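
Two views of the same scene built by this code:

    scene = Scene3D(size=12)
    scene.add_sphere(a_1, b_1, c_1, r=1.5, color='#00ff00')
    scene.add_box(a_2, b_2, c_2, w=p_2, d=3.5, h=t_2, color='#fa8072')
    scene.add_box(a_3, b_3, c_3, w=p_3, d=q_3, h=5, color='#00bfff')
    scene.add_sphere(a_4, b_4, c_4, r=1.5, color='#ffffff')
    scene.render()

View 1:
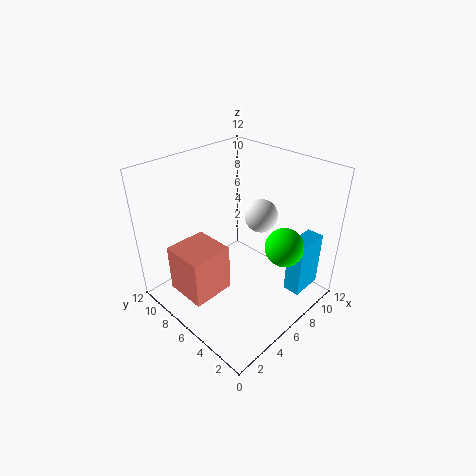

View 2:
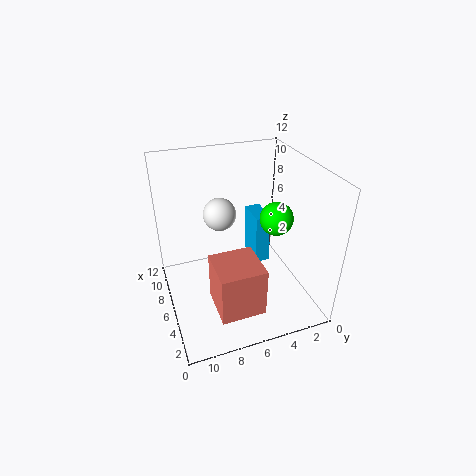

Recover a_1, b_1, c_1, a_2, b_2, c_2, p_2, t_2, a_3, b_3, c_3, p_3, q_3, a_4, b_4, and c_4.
a_1 = 7, b_1 = 2, c_1 = 6.5, a_2 = 1, b_2 = 5.5, c_2 = 2, p_2 = 3.5, t_2 = 4, a_3 = 9, b_3 = 1.5, c_3 = 0.5, p_3 = 3, q_3 = 1.5, a_4 = 9.5, b_4 = 6.5, c_4 = 6.5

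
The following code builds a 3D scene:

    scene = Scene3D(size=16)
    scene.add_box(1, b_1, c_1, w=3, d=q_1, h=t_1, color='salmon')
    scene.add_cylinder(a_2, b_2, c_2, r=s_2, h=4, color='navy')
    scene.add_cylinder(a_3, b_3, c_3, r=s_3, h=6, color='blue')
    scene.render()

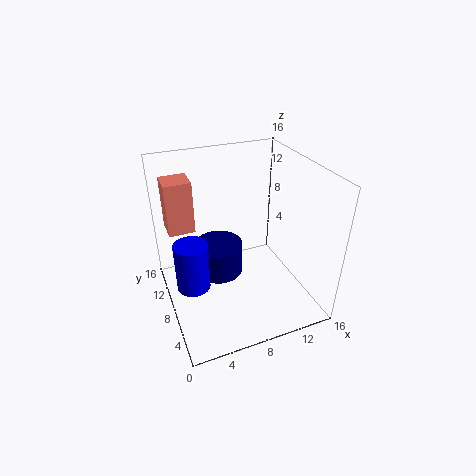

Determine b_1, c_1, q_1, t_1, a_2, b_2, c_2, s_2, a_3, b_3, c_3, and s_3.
b_1 = 11; c_1 = 8; q_1 = 3; t_1 = 6; a_2 = 7; b_2 = 12; c_2 = 1; s_2 = 3; a_3 = 3; b_3 = 10; c_3 = 1; s_3 = 2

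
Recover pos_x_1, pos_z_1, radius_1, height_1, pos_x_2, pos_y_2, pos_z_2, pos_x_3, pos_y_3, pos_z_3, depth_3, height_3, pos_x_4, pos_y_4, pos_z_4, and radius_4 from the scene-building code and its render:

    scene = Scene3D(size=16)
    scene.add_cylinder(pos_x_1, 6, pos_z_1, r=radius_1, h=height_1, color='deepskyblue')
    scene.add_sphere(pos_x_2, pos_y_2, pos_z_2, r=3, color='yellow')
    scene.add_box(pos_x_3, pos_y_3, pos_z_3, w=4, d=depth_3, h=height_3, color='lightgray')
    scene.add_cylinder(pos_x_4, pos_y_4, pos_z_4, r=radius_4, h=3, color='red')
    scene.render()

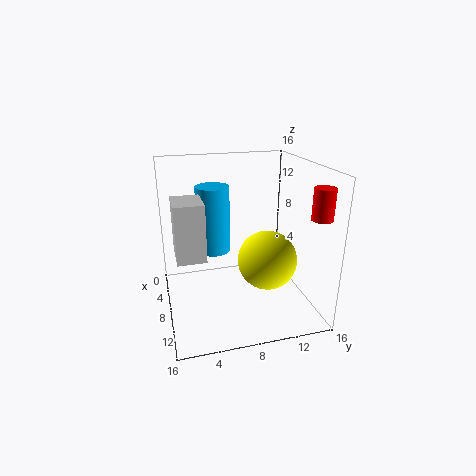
pos_x_1 = 4; pos_z_1 = 5; radius_1 = 2; height_1 = 8; pos_x_2 = 12; pos_y_2 = 10; pos_z_2 = 7; pos_x_3 = 7; pos_y_3 = 1; pos_z_3 = 7; depth_3 = 3; height_3 = 6; pos_x_4 = 15; pos_y_4 = 14; pos_z_4 = 12; radius_4 = 1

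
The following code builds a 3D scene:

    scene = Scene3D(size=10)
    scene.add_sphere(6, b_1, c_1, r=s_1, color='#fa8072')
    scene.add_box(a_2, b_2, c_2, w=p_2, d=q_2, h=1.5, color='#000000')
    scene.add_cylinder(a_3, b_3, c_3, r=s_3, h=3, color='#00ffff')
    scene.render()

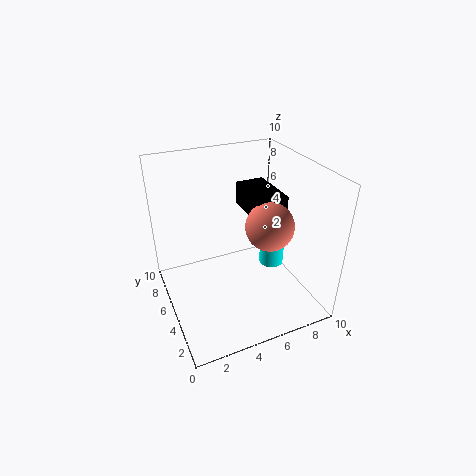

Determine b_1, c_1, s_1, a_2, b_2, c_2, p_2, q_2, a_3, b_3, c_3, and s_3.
b_1 = 2.5, c_1 = 7, s_1 = 1.5, a_2 = 5.5, b_2 = 3, c_2 = 7, p_2 = 2, q_2 = 3.5, a_3 = 9, b_3 = 7, c_3 = 0.5, s_3 = 1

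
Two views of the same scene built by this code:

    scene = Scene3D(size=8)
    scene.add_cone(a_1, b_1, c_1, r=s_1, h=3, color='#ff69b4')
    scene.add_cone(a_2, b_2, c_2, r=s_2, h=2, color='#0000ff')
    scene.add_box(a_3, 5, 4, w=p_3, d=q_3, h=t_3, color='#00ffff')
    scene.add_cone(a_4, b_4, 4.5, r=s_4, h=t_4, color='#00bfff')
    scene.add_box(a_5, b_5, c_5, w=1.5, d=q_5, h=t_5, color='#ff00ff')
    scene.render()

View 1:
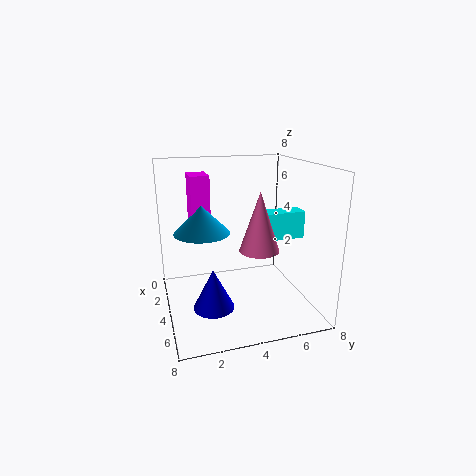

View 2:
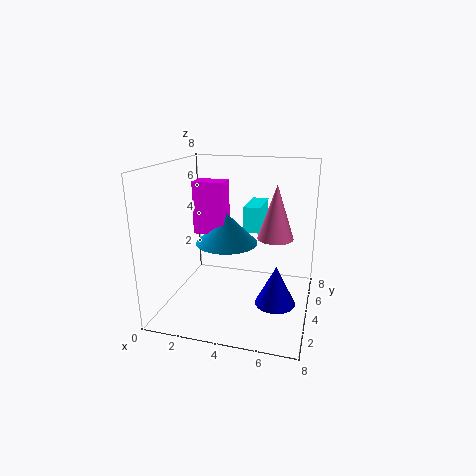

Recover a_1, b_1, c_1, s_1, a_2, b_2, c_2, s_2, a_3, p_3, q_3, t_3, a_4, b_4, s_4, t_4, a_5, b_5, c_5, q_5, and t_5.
a_1 = 6
b_1 = 4.5
c_1 = 4
s_1 = 1
a_2 = 6.5
b_2 = 2
c_2 = 1.5
s_2 = 1
a_3 = 4
p_3 = 1
q_3 = 2.5
t_3 = 1.5
a_4 = 4
b_4 = 2
s_4 = 1.5
t_4 = 1.5
a_5 = 2.5
b_5 = 1.5
c_5 = 5
q_5 = 1
t_5 = 2.5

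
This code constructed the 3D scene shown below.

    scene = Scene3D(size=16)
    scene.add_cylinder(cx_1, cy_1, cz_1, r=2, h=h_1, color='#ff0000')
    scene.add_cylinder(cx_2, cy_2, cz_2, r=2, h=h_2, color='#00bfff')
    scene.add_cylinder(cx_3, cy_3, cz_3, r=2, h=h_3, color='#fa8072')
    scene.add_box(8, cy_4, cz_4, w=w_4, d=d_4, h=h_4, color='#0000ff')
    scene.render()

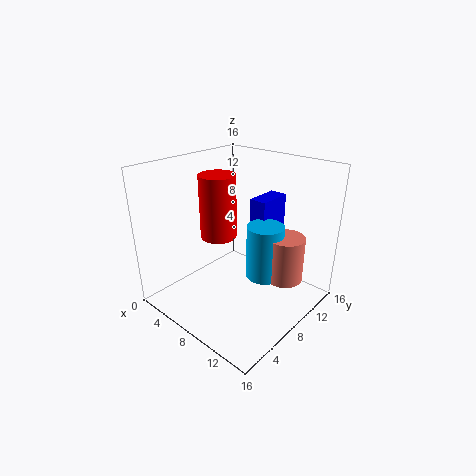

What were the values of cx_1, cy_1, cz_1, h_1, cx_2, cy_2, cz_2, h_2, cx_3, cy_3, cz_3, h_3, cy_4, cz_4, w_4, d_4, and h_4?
cx_1 = 6, cy_1 = 7, cz_1 = 8, h_1 = 7, cx_2 = 11, cy_2 = 9, cz_2 = 4, h_2 = 6, cx_3 = 13, cy_3 = 10, cz_3 = 4, h_3 = 5, cy_4 = 10, cz_4 = 8, w_4 = 2, d_4 = 4, h_4 = 4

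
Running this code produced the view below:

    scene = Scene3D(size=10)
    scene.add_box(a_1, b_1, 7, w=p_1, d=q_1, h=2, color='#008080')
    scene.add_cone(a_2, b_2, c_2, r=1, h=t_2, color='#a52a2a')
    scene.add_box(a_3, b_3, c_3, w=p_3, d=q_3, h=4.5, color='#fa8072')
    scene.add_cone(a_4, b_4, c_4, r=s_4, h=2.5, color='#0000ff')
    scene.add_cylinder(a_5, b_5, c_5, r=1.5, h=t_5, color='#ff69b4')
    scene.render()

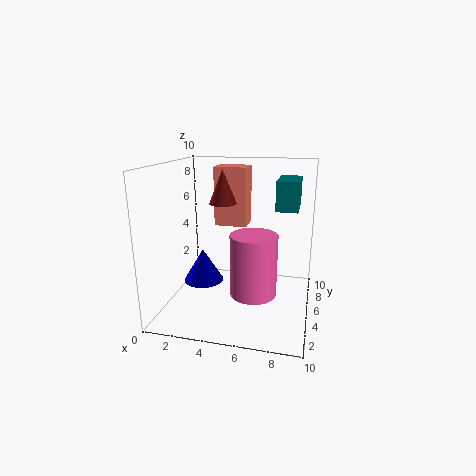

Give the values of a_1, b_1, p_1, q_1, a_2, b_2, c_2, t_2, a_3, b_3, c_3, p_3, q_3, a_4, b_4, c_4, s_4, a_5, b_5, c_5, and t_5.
a_1 = 7.5
b_1 = 5
p_1 = 1.5
q_1 = 3
a_2 = 3.5
b_2 = 6.5
c_2 = 7
t_2 = 2.5
a_3 = 2.5
b_3 = 7.5
c_3 = 5
p_3 = 2.5
q_3 = 2
a_4 = 2
b_4 = 6
c_4 = 1
s_4 = 1.5
a_5 = 6.5
b_5 = 3
c_5 = 2
t_5 = 4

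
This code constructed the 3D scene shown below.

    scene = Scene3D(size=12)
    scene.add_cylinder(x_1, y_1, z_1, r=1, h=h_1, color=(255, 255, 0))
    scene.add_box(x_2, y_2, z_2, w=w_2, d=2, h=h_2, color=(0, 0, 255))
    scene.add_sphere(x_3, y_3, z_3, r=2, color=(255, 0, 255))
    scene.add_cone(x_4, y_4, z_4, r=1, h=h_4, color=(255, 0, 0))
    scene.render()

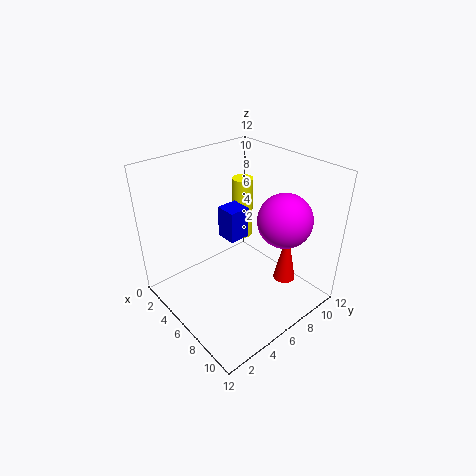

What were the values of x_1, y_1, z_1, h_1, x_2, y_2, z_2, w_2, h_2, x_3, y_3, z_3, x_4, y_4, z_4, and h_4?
x_1 = 2
y_1 = 10
z_1 = 3
h_1 = 6
x_2 = 2
y_2 = 7
z_2 = 4
w_2 = 2
h_2 = 3
x_3 = 10
y_3 = 7
z_3 = 9
x_4 = 8
y_4 = 10
z_4 = 1
h_4 = 5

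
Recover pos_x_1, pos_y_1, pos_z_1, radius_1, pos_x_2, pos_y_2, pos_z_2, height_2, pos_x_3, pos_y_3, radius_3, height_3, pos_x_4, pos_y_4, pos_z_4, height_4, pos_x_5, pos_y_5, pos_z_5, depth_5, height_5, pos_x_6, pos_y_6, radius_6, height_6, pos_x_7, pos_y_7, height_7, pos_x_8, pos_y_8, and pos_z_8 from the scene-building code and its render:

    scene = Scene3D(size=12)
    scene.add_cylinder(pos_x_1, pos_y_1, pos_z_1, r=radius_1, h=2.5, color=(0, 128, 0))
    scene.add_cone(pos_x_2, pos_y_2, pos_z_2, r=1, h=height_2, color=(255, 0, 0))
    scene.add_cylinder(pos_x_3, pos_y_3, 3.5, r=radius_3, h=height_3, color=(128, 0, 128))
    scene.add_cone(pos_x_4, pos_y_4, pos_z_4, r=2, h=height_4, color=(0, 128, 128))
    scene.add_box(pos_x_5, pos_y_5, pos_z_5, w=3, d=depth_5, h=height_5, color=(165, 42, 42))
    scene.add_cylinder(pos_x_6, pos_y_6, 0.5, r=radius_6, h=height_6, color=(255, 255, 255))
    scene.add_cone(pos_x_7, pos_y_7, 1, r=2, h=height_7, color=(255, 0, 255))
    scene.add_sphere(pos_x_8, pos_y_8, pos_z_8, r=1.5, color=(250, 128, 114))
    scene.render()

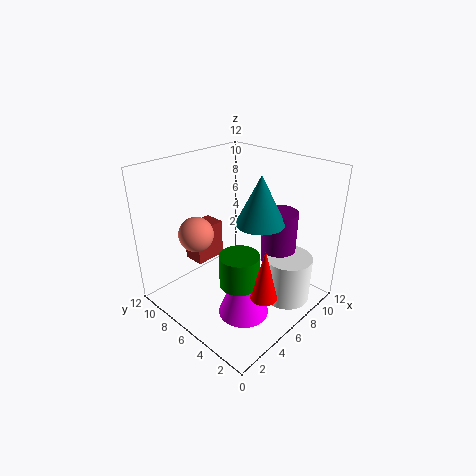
pos_x_1 = 3.5; pos_y_1 = 3.5; pos_z_1 = 4; radius_1 = 1.5; pos_x_2 = 4; pos_y_2 = 1.5; pos_z_2 = 3.5; height_2 = 4; pos_x_3 = 9; pos_y_3 = 4; radius_3 = 1.5; height_3 = 4.5; pos_x_4 = 7; pos_y_4 = 4.5; pos_z_4 = 7.5; height_4 = 4; pos_x_5 = 5; pos_y_5 = 10; pos_z_5 = 2; depth_5 = 2; height_5 = 3.5; pos_x_6 = 8.5; pos_y_6 = 2.5; radius_6 = 2; height_6 = 4; pos_x_7 = 4; pos_y_7 = 3.5; height_7 = 5; pos_x_8 = 4; pos_y_8 = 9; pos_z_8 = 6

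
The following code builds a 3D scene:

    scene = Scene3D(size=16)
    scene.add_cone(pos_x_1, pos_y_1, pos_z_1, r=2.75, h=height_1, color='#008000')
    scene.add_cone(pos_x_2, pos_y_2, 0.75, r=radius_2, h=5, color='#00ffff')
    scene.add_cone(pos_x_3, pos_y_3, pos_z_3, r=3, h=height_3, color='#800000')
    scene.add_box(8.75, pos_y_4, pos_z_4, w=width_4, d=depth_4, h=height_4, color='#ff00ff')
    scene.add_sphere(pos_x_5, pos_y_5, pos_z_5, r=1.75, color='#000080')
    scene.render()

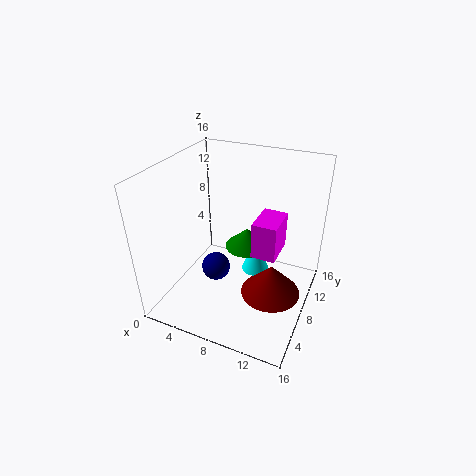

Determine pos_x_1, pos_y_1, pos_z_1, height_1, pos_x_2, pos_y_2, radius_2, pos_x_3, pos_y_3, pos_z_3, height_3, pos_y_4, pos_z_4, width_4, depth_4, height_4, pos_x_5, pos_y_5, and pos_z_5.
pos_x_1 = 7.25; pos_y_1 = 12.5; pos_z_1 = 4; height_1 = 2.5; pos_x_2 = 8.5; pos_y_2 = 12.5; radius_2 = 1.75; pos_x_3 = 13; pos_y_3 = 5; pos_z_3 = 4.5; height_3 = 3.25; pos_y_4 = 10; pos_z_4 = 4.25; width_4 = 3; depth_4 = 4.5; height_4 = 4.5; pos_x_5 = 4.5; pos_y_5 = 9; pos_z_5 = 2.25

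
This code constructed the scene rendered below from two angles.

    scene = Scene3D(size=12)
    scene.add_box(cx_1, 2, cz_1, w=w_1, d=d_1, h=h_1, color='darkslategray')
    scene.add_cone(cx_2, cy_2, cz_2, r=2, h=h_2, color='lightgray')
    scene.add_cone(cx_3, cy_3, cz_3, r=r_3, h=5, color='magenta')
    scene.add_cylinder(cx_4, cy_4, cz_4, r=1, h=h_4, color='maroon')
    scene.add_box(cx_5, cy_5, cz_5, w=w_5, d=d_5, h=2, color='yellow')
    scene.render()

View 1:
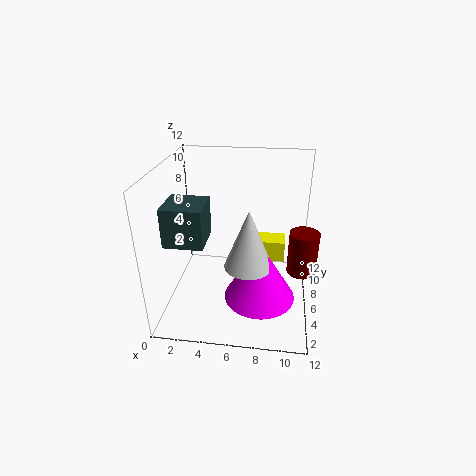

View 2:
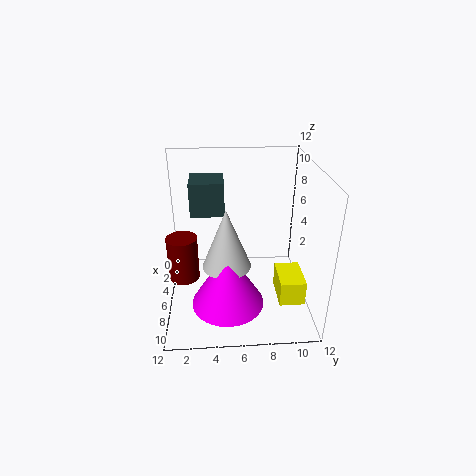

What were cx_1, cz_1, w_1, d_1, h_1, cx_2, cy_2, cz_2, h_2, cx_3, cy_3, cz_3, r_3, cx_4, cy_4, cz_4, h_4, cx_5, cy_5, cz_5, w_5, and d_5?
cx_1 = 1; cz_1 = 7; w_1 = 3; d_1 = 3; h_1 = 3; cx_2 = 7; cy_2 = 5; cz_2 = 4; h_2 = 5; cx_3 = 8; cy_3 = 5; cz_3 = 1; r_3 = 3; cx_4 = 11; cy_4 = 2; cz_4 = 6; h_4 = 3; cx_5 = 7; cy_5 = 9; cz_5 = 2; w_5 = 3; d_5 = 2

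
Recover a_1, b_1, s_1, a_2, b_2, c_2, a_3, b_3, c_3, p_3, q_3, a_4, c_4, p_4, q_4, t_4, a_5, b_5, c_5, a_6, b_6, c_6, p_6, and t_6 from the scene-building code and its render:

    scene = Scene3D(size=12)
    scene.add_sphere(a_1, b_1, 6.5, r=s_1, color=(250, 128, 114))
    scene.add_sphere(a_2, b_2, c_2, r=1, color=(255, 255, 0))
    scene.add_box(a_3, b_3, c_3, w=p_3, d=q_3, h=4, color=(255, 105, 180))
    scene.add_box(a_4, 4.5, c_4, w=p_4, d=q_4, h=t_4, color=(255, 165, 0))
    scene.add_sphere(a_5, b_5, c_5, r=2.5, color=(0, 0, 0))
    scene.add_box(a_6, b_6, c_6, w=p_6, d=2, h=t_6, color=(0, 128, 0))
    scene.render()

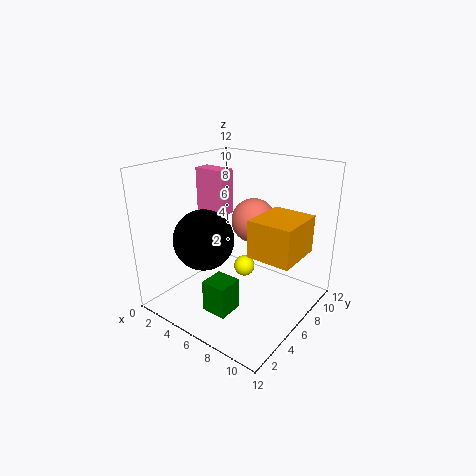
a_1 = 5.5
b_1 = 9
s_1 = 2
a_2 = 4.5
b_2 = 9
c_2 = 1.5
a_3 = 0.5
b_3 = 7
c_3 = 7
p_3 = 3
q_3 = 1.5
a_4 = 8
c_4 = 5.5
p_4 = 3.5
q_4 = 4
t_4 = 3
a_5 = 4
b_5 = 4
c_5 = 6
a_6 = 6
b_6 = 1.5
c_6 = 1.5
p_6 = 2
t_6 = 2.5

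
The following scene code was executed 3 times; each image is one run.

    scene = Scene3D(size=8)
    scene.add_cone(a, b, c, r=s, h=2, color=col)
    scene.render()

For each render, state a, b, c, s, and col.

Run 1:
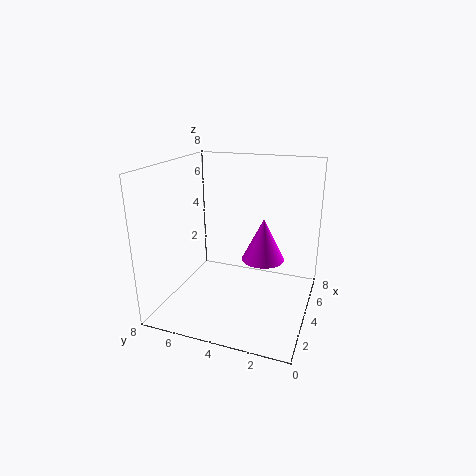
a = 2
b = 2
c = 4
s = 1
col = 'magenta'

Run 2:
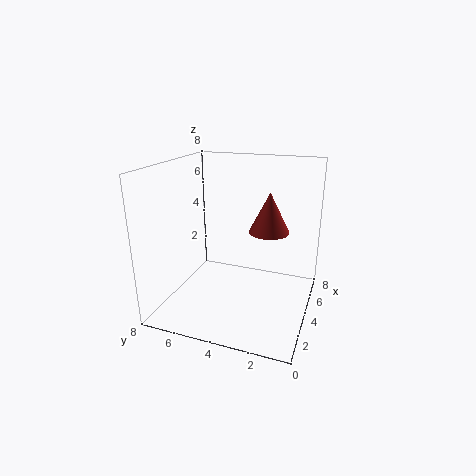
a = 3
b = 2
c = 5
s = 1
col = 'brown'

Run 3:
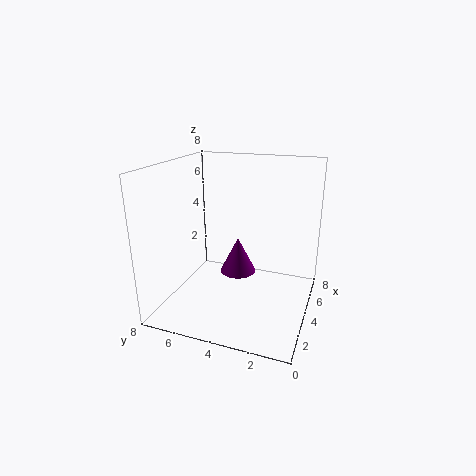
a = 4
b = 4
c = 2
s = 1
col = 'purple'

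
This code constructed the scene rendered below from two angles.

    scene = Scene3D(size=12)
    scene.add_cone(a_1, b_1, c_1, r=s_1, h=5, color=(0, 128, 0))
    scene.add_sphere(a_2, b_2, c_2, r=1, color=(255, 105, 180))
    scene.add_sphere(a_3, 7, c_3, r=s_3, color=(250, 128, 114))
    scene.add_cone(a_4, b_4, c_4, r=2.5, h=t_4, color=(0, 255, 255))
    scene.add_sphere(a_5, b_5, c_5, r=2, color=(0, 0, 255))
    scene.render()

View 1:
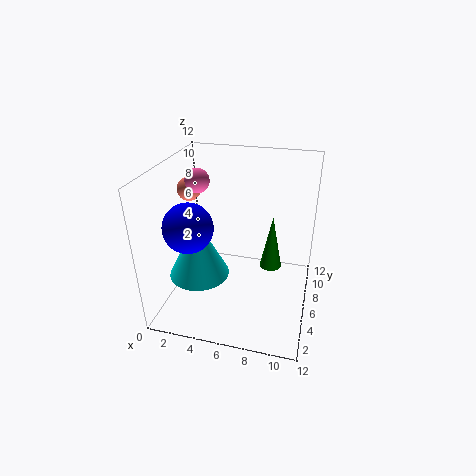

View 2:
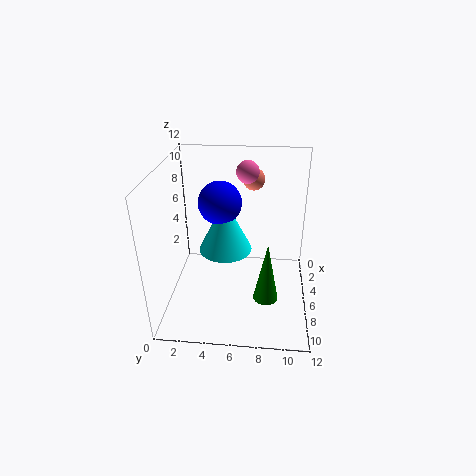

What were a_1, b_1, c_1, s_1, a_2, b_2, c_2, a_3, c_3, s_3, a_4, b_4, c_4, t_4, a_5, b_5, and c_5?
a_1 = 8.5
b_1 = 8.5
c_1 = 2
s_1 = 1
a_2 = 2.5
b_2 = 6.5
c_2 = 10.5
a_3 = 1.5
c_3 = 9.5
s_3 = 1
a_4 = 3
b_4 = 4.5
c_4 = 3
t_4 = 5
a_5 = 2.5
b_5 = 4
c_5 = 7.5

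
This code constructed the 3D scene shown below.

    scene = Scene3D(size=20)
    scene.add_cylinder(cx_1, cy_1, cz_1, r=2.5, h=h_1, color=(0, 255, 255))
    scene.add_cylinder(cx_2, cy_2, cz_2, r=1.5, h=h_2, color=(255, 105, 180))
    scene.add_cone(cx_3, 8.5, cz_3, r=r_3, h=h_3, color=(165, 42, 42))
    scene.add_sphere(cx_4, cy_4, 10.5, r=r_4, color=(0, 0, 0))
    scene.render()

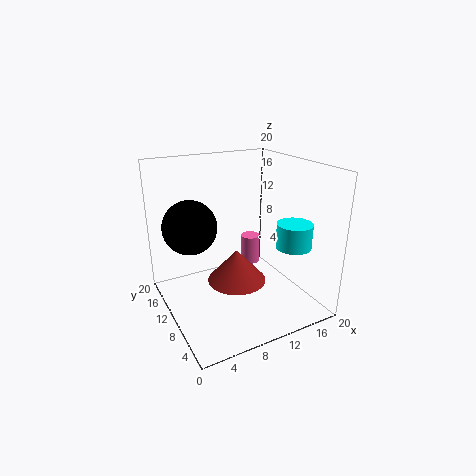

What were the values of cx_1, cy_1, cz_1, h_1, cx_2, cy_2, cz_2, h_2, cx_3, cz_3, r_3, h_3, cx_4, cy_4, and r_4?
cx_1 = 17, cy_1 = 6.5, cz_1 = 8.5, h_1 = 3.5, cx_2 = 15, cy_2 = 15, cz_2 = 3, h_2 = 4.5, cx_3 = 9, cz_3 = 4.5, r_3 = 4, h_3 = 4.5, cx_4 = 5, cy_4 = 15.5, r_4 = 4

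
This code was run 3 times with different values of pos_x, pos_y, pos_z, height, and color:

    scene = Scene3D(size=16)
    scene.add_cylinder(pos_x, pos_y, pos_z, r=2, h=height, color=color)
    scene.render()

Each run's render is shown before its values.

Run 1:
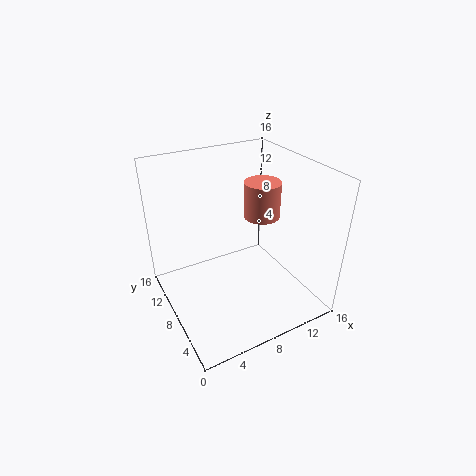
pos_x = 11
pos_y = 8
pos_z = 10
height = 4
color = 'salmon'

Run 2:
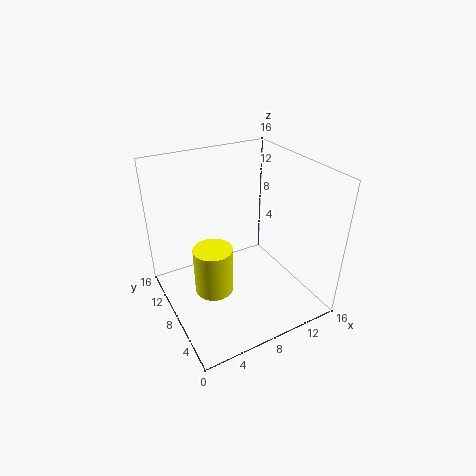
pos_x = 4
pos_y = 6
pos_z = 4
height = 5
color = 'yellow'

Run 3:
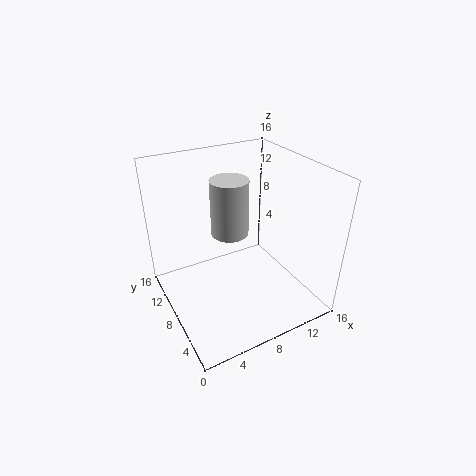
pos_x = 7
pos_y = 8
pos_z = 9
height = 6
color = 'lightgray'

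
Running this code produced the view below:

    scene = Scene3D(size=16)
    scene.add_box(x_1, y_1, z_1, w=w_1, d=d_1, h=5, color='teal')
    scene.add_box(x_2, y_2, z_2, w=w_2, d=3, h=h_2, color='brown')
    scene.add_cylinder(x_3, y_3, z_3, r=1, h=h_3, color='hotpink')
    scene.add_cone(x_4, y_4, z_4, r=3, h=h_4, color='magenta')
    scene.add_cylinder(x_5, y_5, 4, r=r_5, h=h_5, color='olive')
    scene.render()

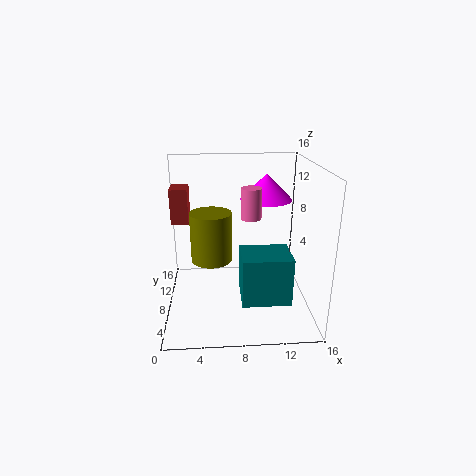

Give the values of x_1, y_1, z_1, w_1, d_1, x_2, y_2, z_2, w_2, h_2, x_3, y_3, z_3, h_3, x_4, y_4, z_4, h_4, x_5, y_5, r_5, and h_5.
x_1 = 8
y_1 = 2
z_1 = 3
w_1 = 5
d_1 = 4
x_2 = 0.5
y_2 = 10
z_2 = 9
w_2 = 2
h_2 = 4
x_3 = 9
y_3 = 4.5
z_3 = 11.5
h_3 = 3
x_4 = 11.5
y_4 = 11
z_4 = 11.5
h_4 = 3
x_5 = 5
y_5 = 11
r_5 = 2.5
h_5 = 6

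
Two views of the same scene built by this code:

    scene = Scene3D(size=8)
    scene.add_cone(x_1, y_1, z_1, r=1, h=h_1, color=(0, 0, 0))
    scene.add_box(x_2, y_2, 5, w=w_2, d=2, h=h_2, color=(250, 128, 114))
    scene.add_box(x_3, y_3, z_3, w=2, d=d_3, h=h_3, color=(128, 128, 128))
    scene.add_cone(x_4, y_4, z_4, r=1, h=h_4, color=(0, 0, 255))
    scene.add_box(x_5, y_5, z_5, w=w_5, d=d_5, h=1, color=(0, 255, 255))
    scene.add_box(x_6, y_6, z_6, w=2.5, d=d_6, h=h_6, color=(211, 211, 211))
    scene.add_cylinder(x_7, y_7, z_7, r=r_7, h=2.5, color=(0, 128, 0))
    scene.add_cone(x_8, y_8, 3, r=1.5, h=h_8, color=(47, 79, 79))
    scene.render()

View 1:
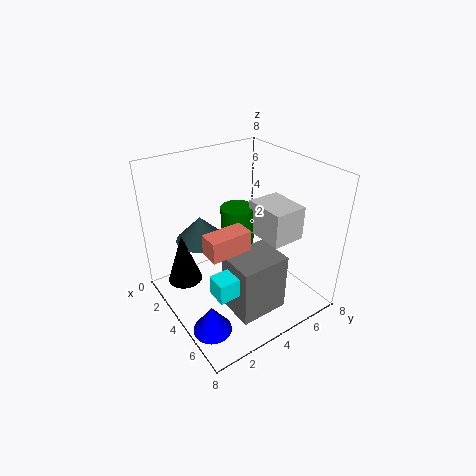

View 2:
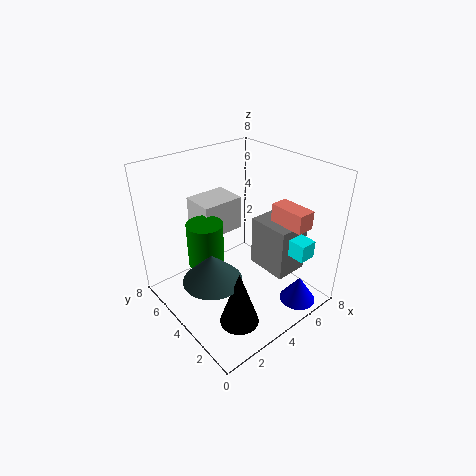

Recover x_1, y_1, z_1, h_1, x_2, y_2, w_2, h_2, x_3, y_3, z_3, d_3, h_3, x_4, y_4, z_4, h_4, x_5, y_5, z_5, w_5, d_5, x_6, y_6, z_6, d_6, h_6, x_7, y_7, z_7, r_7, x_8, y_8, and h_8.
x_1 = 2
y_1 = 1.5
z_1 = 1
h_1 = 3
x_2 = 5.5
y_2 = 1
w_2 = 1
h_2 = 1
x_3 = 5.5
y_3 = 2
z_3 = 1.5
d_3 = 2.5
h_3 = 3
x_4 = 6
y_4 = 1
z_4 = 0.5
h_4 = 1.5
x_5 = 6
y_5 = 1
z_5 = 3
w_5 = 1
d_5 = 1.5
x_6 = 3
y_6 = 5.5
z_6 = 3.5
d_6 = 2
h_6 = 2
x_7 = 2.5
y_7 = 5
z_7 = 2.5
r_7 = 1
x_8 = 1.5
y_8 = 3
h_8 = 1.5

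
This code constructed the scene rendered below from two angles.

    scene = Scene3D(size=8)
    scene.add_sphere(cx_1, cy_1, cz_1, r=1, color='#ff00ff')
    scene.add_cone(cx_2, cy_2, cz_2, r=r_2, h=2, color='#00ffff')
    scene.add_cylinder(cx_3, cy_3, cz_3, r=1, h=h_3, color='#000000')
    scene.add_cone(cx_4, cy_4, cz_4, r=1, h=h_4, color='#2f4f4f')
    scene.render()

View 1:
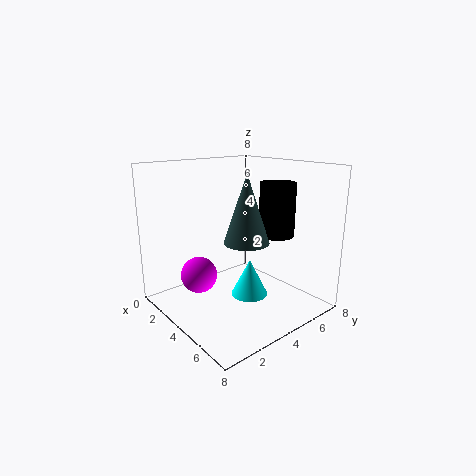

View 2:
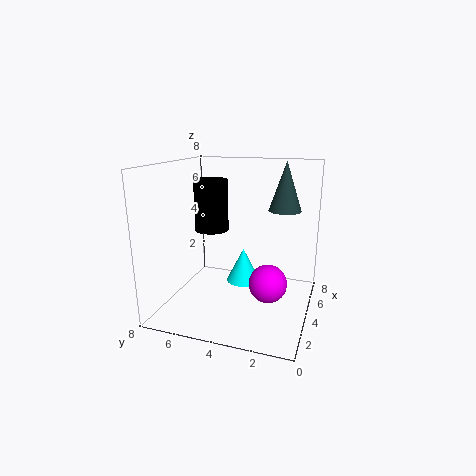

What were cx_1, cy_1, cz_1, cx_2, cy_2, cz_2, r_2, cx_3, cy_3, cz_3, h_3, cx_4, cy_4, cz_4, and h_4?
cx_1 = 3; cy_1 = 2; cz_1 = 2; cx_2 = 5; cy_2 = 4; cz_2 = 1; r_2 = 1; cx_3 = 5; cy_3 = 6; cz_3 = 4; h_3 = 3; cx_4 = 7; cy_4 = 2; cz_4 = 5; h_4 = 3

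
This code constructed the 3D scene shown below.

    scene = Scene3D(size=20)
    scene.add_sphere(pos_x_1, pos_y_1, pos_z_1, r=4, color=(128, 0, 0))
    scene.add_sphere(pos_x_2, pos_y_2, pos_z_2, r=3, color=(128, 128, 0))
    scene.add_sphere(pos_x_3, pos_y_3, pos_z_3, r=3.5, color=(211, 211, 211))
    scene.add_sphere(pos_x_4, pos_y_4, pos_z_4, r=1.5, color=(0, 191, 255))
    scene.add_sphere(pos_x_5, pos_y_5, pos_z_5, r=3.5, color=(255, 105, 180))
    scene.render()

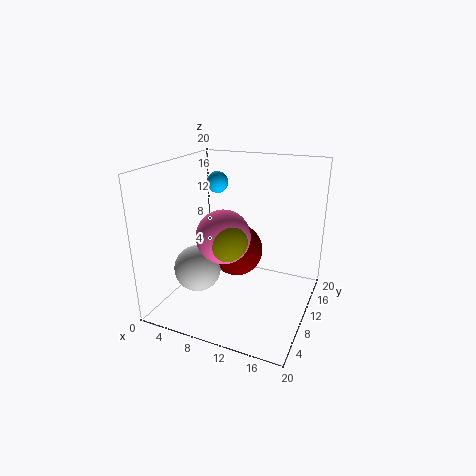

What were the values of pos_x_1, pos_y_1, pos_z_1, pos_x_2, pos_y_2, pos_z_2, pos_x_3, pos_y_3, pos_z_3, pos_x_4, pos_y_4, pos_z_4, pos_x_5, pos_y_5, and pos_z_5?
pos_x_1 = 8, pos_y_1 = 14, pos_z_1 = 6, pos_x_2 = 10, pos_y_2 = 6, pos_z_2 = 11.5, pos_x_3 = 3.5, pos_y_3 = 9.5, pos_z_3 = 4, pos_x_4 = 6, pos_y_4 = 12, pos_z_4 = 17, pos_x_5 = 9.5, pos_y_5 = 6.5, pos_z_5 = 11.5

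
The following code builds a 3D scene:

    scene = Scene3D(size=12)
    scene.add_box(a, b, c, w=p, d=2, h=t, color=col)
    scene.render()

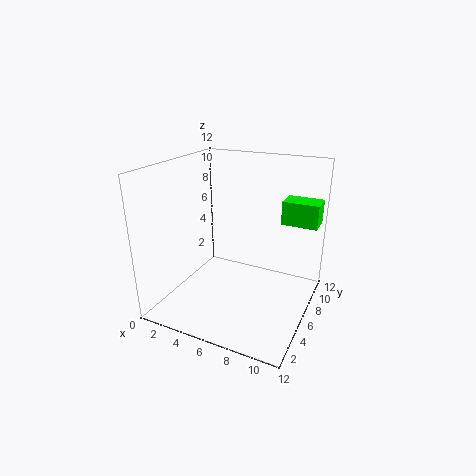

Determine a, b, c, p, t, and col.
a = 9, b = 8, c = 7, p = 3, t = 2, col = 'lime'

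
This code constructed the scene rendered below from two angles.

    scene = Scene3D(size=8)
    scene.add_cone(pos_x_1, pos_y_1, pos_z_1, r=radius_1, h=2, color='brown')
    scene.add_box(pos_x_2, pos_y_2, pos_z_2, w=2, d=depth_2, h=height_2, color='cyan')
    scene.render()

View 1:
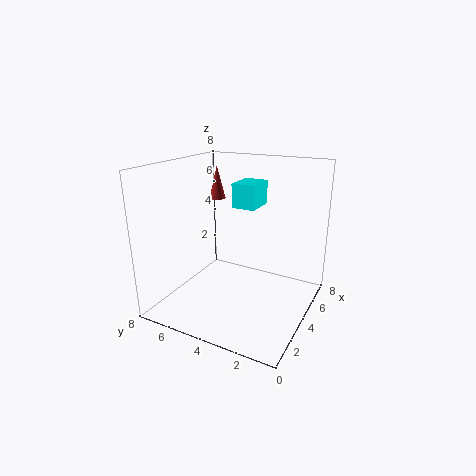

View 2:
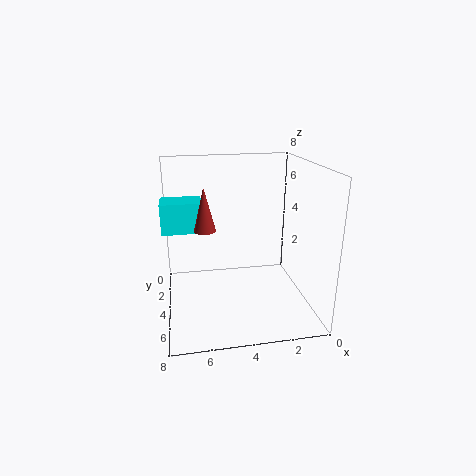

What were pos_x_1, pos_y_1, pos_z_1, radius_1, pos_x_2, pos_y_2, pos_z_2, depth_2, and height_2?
pos_x_1 = 6
pos_y_1 = 6.5
pos_z_1 = 5.5
radius_1 = 0.5
pos_x_2 = 6
pos_y_2 = 4
pos_z_2 = 5
depth_2 = 1.5
height_2 = 1.5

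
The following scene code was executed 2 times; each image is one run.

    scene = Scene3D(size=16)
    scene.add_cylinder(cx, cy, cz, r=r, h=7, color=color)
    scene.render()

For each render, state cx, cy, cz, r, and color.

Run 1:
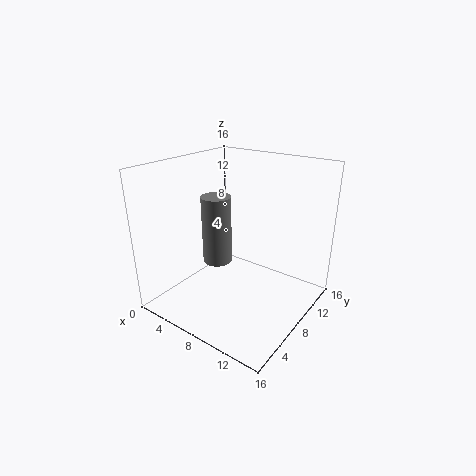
cx = 7.5, cy = 5, cz = 6.5, r = 1.5, color = 'gray'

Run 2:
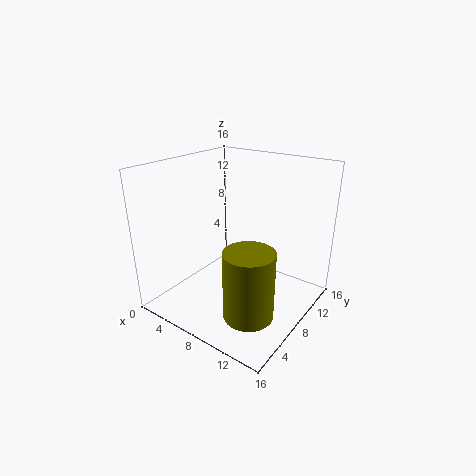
cx = 12.5, cy = 3.5, cz = 2.5, r = 2.5, color = 'olive'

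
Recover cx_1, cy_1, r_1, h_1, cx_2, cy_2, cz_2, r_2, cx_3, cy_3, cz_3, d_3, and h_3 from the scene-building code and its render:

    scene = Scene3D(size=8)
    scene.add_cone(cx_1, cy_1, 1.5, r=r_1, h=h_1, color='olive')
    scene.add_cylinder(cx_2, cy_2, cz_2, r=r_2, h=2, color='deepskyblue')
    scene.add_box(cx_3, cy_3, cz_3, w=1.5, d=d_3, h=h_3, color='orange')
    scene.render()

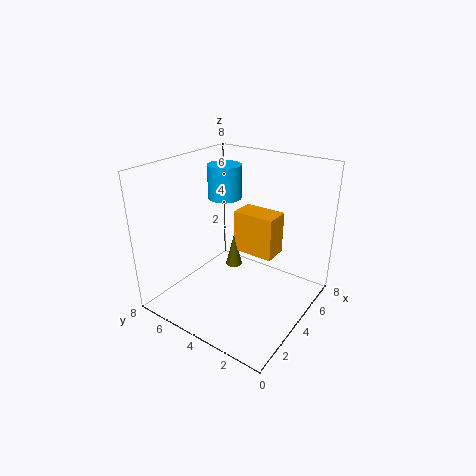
cx_1 = 5; cy_1 = 5; r_1 = 0.5; h_1 = 2; cx_2 = 5.5; cy_2 = 6; cz_2 = 5.5; r_2 = 1; cx_3 = 5; cy_3 = 2.5; cz_3 = 2.5; d_3 = 2.5; h_3 = 2.5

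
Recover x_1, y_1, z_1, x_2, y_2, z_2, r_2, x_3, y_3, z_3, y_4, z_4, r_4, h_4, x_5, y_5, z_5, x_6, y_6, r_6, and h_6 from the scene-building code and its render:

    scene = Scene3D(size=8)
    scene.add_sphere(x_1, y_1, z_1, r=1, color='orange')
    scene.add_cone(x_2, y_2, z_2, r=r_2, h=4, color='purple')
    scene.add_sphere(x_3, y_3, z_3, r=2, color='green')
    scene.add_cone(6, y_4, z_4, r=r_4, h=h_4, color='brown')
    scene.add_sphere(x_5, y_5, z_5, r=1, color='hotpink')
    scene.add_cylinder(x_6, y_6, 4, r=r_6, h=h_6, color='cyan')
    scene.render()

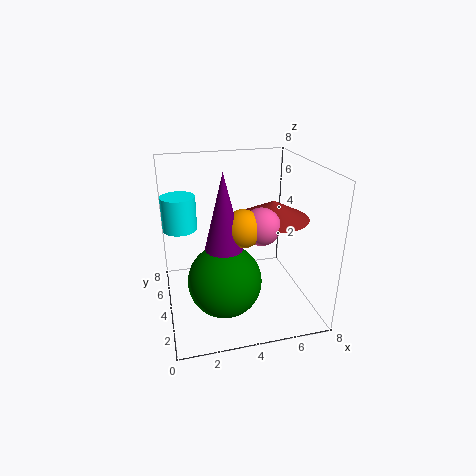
x_1 = 4; y_1 = 3; z_1 = 5; x_2 = 3; y_2 = 3; z_2 = 4; r_2 = 1; x_3 = 3; y_3 = 3; z_3 = 2; y_4 = 4; z_4 = 5; r_4 = 2; h_4 = 1; x_5 = 5; y_5 = 3; z_5 = 5; x_6 = 1; y_6 = 6; r_6 = 1; h_6 = 2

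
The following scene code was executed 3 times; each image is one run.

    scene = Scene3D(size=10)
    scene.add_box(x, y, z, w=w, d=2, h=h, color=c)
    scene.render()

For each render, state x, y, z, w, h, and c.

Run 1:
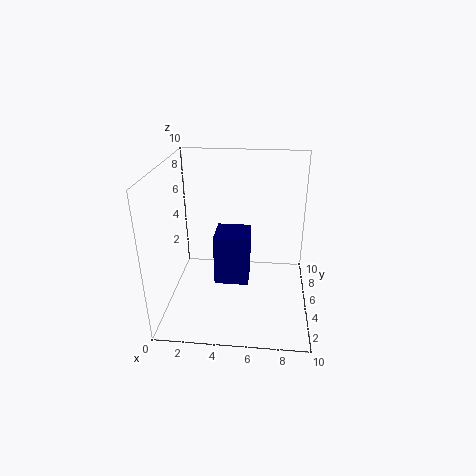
x = 4, y = 1, z = 4, w = 2, h = 3, c = 'navy'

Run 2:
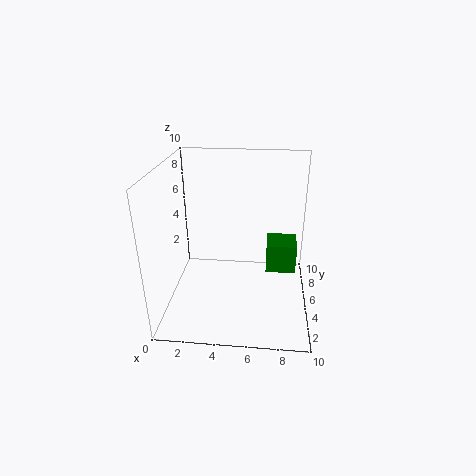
x = 7, y = 4, z = 3, w = 2, h = 2, c = 'green'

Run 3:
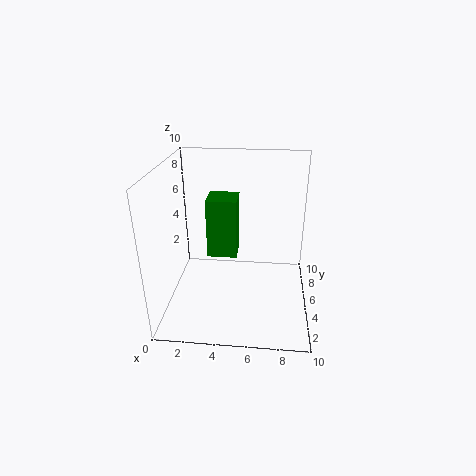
x = 3, y = 4, z = 4, w = 2, h = 4, c = 'green'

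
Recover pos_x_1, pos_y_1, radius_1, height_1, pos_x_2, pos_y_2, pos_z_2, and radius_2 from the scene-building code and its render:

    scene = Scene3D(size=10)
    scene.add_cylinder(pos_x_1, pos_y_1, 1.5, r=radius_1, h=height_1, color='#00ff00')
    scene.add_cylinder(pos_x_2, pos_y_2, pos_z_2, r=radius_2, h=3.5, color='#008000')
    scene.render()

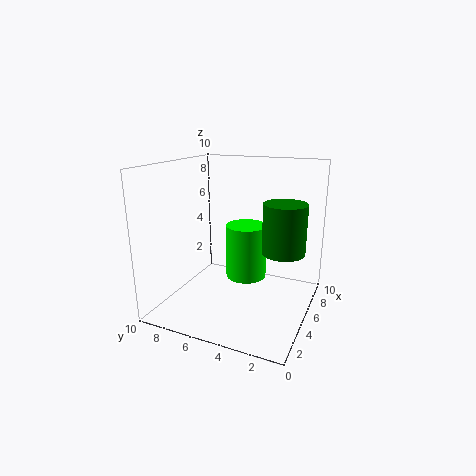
pos_x_1 = 6.5; pos_y_1 = 5; radius_1 = 1.5; height_1 = 4; pos_x_2 = 6; pos_y_2 = 2; pos_z_2 = 4; radius_2 = 1.5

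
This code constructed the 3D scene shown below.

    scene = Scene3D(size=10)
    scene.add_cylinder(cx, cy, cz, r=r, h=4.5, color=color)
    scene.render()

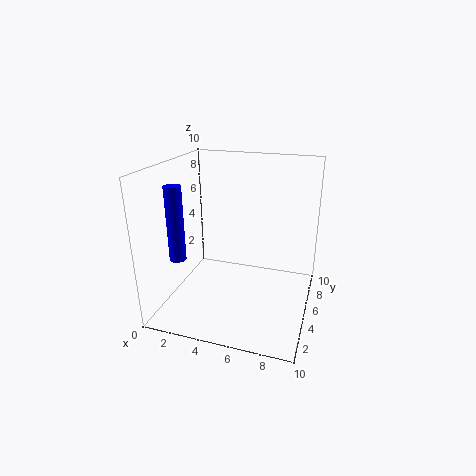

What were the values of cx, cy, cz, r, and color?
cx = 2.5; cy = 1; cz = 5; r = 0.5; color = 'blue'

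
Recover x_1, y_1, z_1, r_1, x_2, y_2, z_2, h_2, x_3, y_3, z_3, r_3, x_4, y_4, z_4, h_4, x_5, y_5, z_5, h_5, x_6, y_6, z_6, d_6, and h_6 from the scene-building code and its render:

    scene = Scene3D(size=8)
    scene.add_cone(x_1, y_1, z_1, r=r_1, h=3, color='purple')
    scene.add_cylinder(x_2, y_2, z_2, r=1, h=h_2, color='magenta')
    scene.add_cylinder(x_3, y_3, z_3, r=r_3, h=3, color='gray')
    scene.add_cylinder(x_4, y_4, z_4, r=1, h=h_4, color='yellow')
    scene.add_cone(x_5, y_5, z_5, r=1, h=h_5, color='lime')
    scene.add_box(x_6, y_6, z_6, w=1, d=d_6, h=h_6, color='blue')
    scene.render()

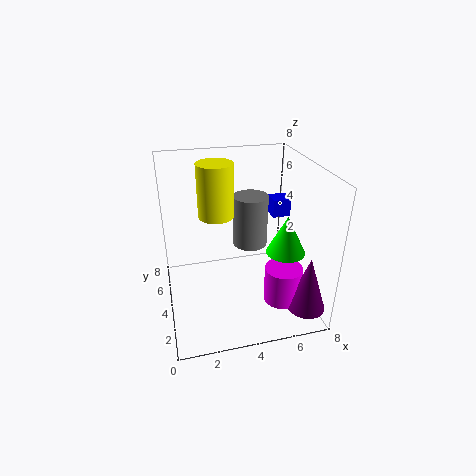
x_1 = 7; y_1 = 1; z_1 = 1; r_1 = 1; x_2 = 6; y_2 = 2; z_2 = 1; h_2 = 2; x_3 = 5; y_3 = 5; z_3 = 3; r_3 = 1; x_4 = 3; y_4 = 5; z_4 = 5; h_4 = 3; x_5 = 6; y_5 = 2; z_5 = 4; h_5 = 2; x_6 = 6; y_6 = 4; z_6 = 5; d_6 = 1; h_6 = 1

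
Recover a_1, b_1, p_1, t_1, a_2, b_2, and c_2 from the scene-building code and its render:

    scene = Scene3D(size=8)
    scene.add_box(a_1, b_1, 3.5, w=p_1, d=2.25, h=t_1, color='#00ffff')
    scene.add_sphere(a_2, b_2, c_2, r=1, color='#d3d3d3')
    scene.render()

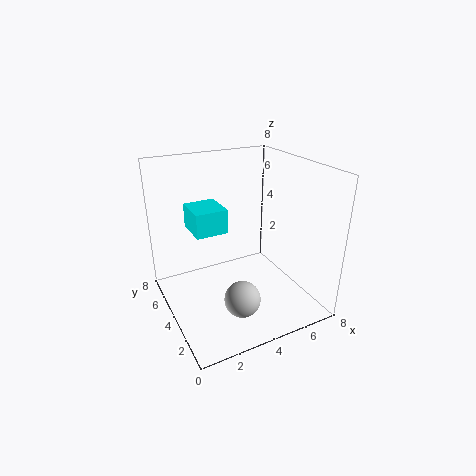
a_1 = 2.25; b_1 = 5.75; p_1 = 2; t_1 = 1.5; a_2 = 3.5; b_2 = 2.5; c_2 = 1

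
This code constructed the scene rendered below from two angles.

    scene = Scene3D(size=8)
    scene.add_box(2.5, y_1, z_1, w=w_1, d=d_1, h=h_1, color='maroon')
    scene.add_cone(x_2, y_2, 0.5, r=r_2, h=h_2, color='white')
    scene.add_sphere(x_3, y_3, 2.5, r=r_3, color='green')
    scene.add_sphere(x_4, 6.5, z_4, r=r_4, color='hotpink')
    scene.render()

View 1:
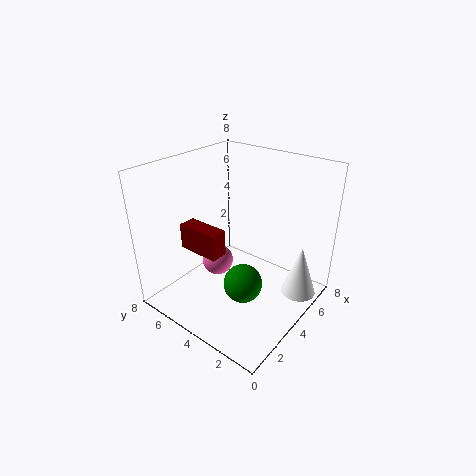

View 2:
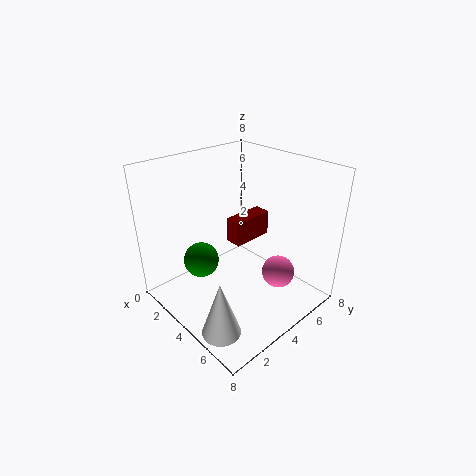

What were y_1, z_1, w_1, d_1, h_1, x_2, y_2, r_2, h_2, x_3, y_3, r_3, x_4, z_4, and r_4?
y_1 = 4.5; z_1 = 3; w_1 = 1; d_1 = 2.5; h_1 = 1.5; x_2 = 6; y_2 = 1; r_2 = 1; h_2 = 3; x_3 = 2.5; y_3 = 2.5; r_3 = 1; x_4 = 5; z_4 = 1; r_4 = 1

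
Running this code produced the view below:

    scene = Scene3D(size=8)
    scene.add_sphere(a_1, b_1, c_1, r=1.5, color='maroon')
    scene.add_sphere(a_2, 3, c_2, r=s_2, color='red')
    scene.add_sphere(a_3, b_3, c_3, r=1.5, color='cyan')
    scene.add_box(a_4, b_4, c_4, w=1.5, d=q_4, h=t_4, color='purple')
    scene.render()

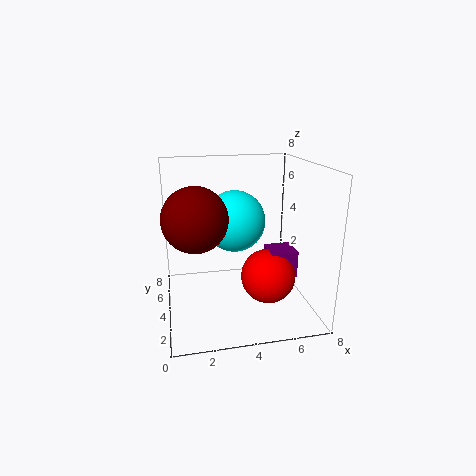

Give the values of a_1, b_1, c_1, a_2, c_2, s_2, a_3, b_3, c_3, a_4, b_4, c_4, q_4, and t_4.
a_1 = 1.5
b_1 = 1.5
c_1 = 6
a_2 = 5.5
c_2 = 2
s_2 = 1.5
a_3 = 3.5
b_3 = 2.5
c_3 = 5.5
a_4 = 5.5
b_4 = 2.5
c_4 = 2
q_4 = 1.5
t_4 = 1.5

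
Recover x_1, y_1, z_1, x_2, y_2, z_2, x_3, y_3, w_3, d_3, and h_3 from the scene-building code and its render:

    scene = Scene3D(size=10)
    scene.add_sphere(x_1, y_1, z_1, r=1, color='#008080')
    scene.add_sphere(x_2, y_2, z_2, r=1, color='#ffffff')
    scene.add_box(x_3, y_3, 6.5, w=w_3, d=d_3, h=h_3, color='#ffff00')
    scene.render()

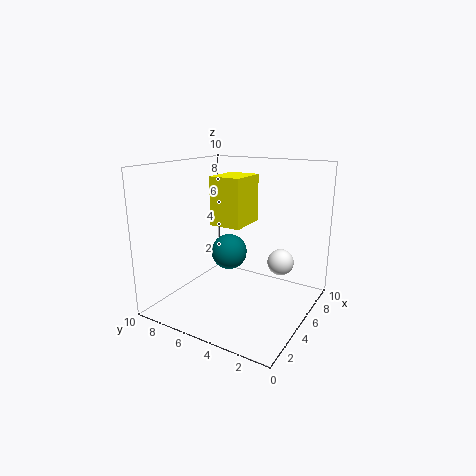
x_1 = 1.5, y_1 = 3.5, z_1 = 5.5, x_2 = 8, y_2 = 3, z_2 = 2.5, x_3 = 2.5, y_3 = 3.5, w_3 = 2.5, d_3 = 2, h_3 = 3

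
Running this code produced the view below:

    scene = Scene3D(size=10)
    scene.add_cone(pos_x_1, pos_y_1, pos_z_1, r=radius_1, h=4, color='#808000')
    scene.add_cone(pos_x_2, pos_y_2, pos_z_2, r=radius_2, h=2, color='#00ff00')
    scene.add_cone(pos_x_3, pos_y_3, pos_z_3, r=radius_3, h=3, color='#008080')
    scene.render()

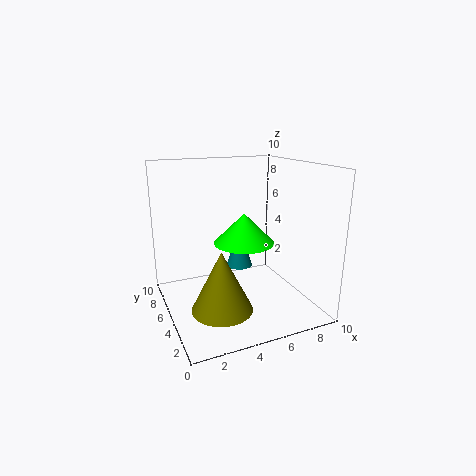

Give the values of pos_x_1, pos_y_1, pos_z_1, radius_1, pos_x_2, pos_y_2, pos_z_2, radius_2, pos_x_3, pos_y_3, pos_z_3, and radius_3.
pos_x_1 = 3, pos_y_1 = 3, pos_z_1 = 1, radius_1 = 2, pos_x_2 = 5, pos_y_2 = 4, pos_z_2 = 5, radius_2 = 2, pos_x_3 = 6, pos_y_3 = 7, pos_z_3 = 2, radius_3 = 1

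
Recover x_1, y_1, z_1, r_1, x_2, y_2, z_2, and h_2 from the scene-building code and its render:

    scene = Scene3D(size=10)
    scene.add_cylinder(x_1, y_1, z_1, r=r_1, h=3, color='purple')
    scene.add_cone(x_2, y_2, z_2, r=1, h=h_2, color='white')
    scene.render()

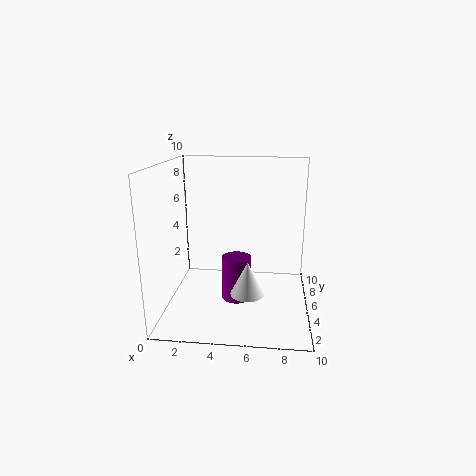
x_1 = 5
y_1 = 4
z_1 = 1
r_1 = 1
x_2 = 6
y_2 = 1
z_2 = 3
h_2 = 2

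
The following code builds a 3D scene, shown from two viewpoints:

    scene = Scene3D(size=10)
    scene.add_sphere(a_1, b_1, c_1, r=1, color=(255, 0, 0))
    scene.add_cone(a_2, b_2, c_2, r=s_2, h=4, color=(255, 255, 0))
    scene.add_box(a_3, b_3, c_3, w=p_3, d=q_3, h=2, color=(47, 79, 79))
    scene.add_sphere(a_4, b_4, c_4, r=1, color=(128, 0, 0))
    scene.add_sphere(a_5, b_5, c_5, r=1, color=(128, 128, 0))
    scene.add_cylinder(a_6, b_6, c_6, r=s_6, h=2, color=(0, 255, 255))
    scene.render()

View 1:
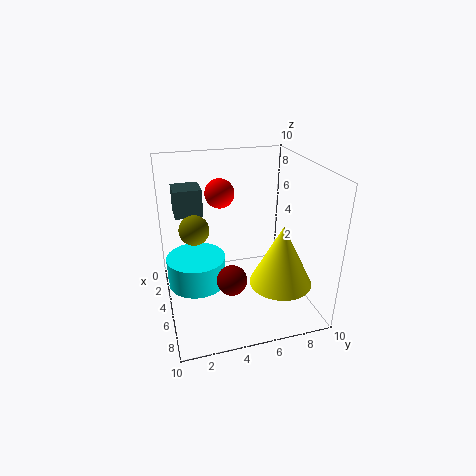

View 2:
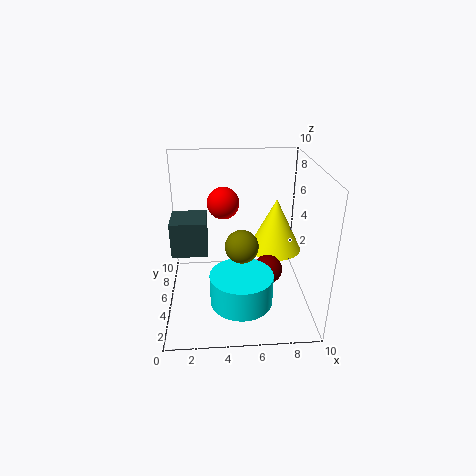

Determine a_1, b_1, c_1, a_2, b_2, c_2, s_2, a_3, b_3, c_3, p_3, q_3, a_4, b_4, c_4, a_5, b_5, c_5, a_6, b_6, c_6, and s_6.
a_1 = 4
b_1 = 4
c_1 = 8
a_2 = 8
b_2 = 7
c_2 = 3
s_2 = 2
a_3 = 1
b_3 = 1
c_3 = 6
p_3 = 2
q_3 = 2
a_4 = 7
b_4 = 4
c_4 = 3
a_5 = 5
b_5 = 2
c_5 = 6
a_6 = 5
b_6 = 2
c_6 = 2
s_6 = 2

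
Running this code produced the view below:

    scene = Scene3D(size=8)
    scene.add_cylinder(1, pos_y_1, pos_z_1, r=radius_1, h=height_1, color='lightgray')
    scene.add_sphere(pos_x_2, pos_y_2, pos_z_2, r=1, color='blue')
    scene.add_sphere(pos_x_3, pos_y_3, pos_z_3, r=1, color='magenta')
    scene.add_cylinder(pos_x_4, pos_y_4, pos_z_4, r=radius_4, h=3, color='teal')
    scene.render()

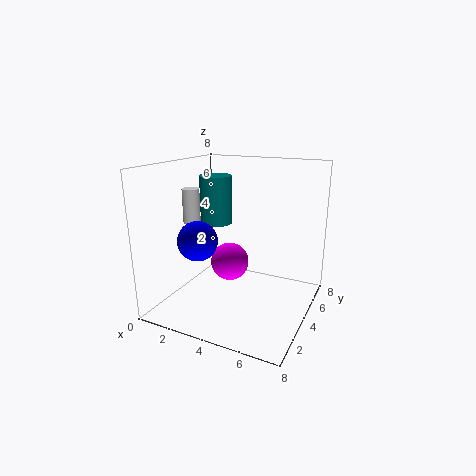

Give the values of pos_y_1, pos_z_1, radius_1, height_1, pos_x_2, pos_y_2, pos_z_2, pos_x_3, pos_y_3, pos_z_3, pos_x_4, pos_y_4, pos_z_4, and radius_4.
pos_y_1 = 4; pos_z_1 = 4.5; radius_1 = 0.5; height_1 = 2; pos_x_2 = 3; pos_y_2 = 1.5; pos_z_2 = 4.5; pos_x_3 = 4; pos_y_3 = 3; pos_z_3 = 3; pos_x_4 = 1.5; pos_y_4 = 6; pos_z_4 = 4; radius_4 = 1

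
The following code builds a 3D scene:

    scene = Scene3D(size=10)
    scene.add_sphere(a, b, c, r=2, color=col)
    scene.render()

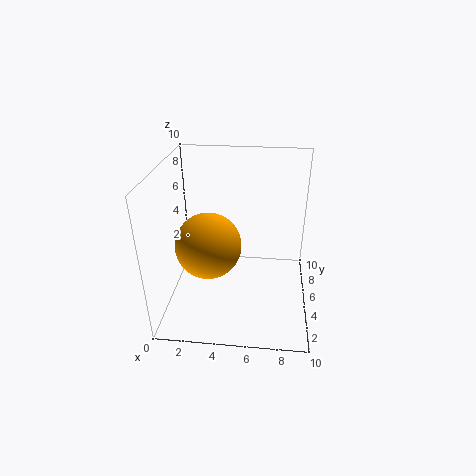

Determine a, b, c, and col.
a = 3.5, b = 2.25, c = 6, col = 'orange'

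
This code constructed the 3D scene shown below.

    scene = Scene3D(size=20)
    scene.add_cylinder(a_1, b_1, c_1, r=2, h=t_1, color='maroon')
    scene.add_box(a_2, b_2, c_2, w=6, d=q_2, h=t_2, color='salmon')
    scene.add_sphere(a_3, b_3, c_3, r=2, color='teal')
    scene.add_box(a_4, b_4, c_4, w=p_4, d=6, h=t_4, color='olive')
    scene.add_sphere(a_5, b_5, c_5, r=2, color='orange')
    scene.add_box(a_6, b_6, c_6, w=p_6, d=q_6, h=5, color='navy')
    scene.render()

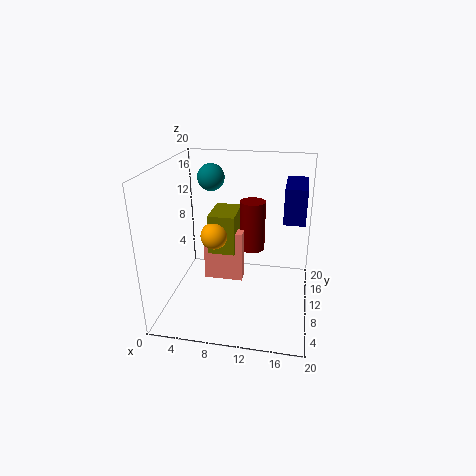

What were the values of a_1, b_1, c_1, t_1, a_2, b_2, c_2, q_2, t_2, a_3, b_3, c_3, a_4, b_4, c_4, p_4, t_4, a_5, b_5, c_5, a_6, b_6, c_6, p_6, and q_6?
a_1 = 11
b_1 = 17
c_1 = 5
t_1 = 8
a_2 = 4
b_2 = 13
c_2 = 1
q_2 = 2
t_2 = 8
a_3 = 5
b_3 = 15
c_3 = 17
a_4 = 5
b_4 = 12
c_4 = 6
p_4 = 4
t_4 = 6
a_5 = 6
b_5 = 12
c_5 = 9
a_6 = 16
b_6 = 11
c_6 = 12
p_6 = 3
q_6 = 7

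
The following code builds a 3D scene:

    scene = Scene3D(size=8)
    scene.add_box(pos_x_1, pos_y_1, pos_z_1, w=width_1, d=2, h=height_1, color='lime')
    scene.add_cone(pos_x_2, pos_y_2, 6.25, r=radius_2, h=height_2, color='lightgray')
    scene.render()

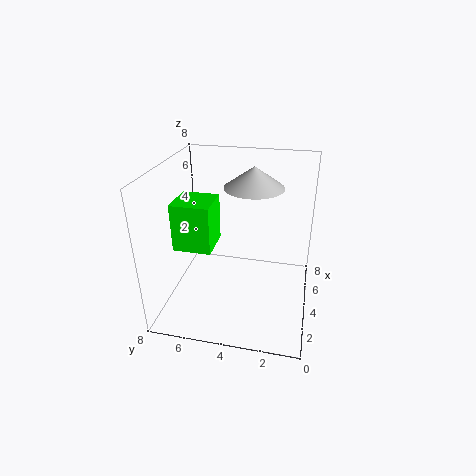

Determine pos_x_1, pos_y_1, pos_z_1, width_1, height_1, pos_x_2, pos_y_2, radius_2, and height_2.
pos_x_1 = 2
pos_y_1 = 5
pos_z_1 = 4
width_1 = 2
height_1 = 2.5
pos_x_2 = 6
pos_y_2 = 3.5
radius_2 = 1.75
height_2 = 1.25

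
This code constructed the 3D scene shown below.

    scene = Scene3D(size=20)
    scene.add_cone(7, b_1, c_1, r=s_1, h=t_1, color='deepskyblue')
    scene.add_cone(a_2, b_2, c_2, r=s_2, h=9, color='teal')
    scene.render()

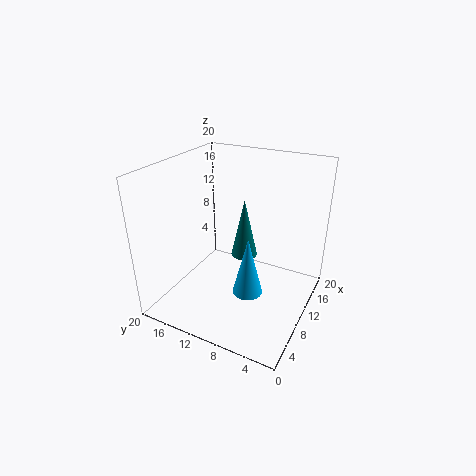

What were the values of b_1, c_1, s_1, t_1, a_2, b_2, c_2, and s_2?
b_1 = 7; c_1 = 4; s_1 = 2; t_1 = 8; a_2 = 14; b_2 = 11; c_2 = 5; s_2 = 2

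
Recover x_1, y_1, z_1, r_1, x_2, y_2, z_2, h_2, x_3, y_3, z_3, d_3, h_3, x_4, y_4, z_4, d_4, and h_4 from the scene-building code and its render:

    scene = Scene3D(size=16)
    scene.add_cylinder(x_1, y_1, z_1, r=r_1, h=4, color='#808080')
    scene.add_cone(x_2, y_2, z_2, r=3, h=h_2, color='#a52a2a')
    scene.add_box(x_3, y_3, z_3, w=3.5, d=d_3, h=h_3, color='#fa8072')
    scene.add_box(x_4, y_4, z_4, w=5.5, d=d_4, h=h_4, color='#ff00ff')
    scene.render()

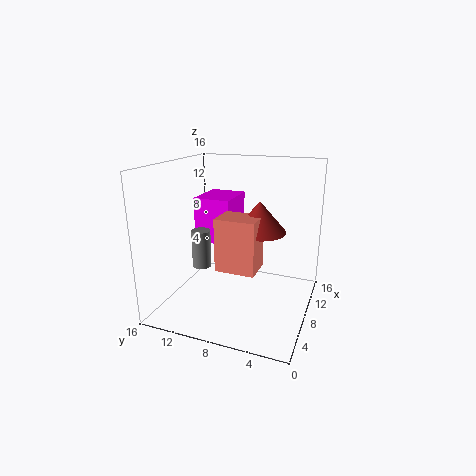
x_1 = 5; y_1 = 11; z_1 = 5.5; r_1 = 1; x_2 = 9.5; y_2 = 6; z_2 = 8.5; h_2 = 3.5; x_3 = 6; y_3 = 5.5; z_3 = 4.5; d_3 = 4.5; h_3 = 6; x_4 = 10; y_4 = 10; z_4 = 6; d_4 = 4.5; h_4 = 5.5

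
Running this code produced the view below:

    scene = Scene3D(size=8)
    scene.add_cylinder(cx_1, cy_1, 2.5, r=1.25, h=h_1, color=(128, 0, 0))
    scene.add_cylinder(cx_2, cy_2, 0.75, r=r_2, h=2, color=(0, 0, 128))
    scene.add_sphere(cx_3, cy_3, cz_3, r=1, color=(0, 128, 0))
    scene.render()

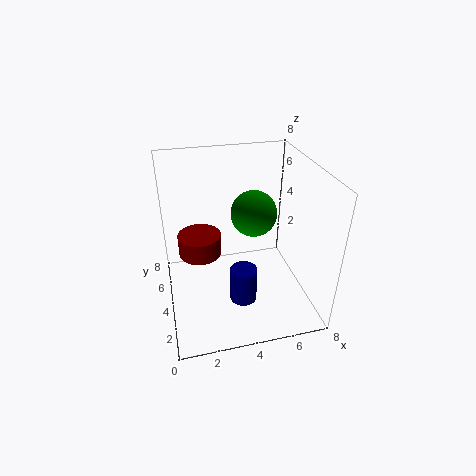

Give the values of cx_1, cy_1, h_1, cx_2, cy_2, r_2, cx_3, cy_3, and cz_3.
cx_1 = 2, cy_1 = 5.25, h_1 = 1.25, cx_2 = 4, cy_2 = 2.75, r_2 = 0.75, cx_3 = 4, cy_3 = 1.25, cz_3 = 7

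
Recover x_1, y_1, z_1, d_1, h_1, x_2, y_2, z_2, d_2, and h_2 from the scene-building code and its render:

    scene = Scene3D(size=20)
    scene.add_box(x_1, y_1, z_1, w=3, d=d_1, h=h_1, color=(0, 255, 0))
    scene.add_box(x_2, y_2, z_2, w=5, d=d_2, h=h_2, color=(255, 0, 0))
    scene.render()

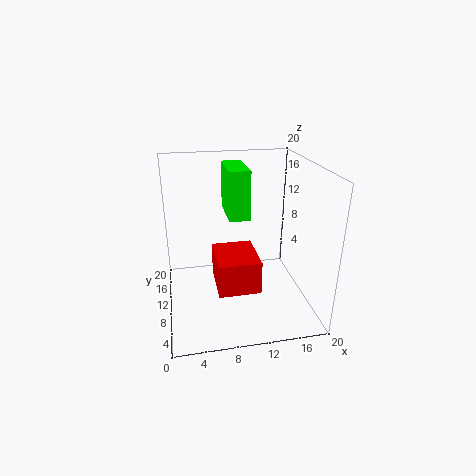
x_1 = 9
y_1 = 11
z_1 = 12
d_1 = 7
h_1 = 7
x_2 = 6
y_2 = 1
z_2 = 7
d_2 = 6
h_2 = 4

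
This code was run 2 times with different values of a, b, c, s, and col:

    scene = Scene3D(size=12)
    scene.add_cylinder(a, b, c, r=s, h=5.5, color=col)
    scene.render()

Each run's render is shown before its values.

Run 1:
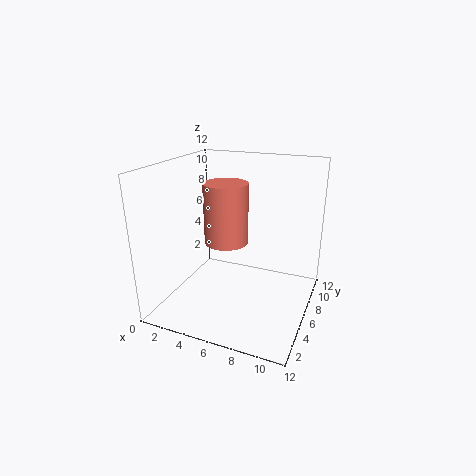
a = 4, b = 8, c = 4.5, s = 2, col = 'salmon'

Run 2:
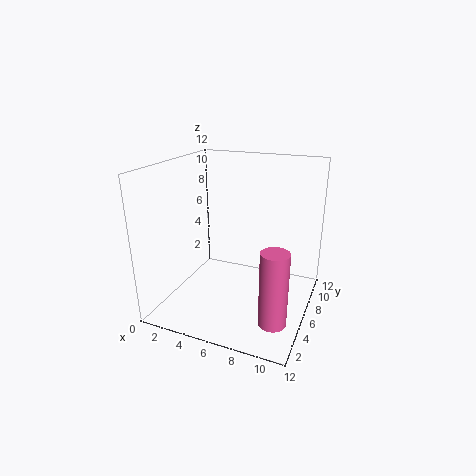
a = 10.5, b = 1.5, c = 2, s = 1, col = 'hotpink'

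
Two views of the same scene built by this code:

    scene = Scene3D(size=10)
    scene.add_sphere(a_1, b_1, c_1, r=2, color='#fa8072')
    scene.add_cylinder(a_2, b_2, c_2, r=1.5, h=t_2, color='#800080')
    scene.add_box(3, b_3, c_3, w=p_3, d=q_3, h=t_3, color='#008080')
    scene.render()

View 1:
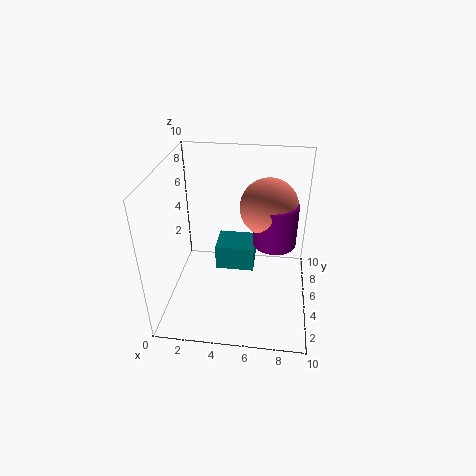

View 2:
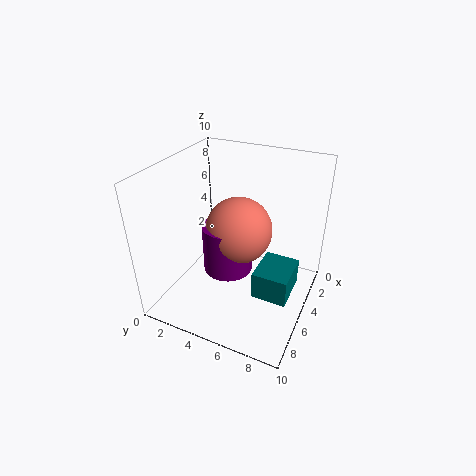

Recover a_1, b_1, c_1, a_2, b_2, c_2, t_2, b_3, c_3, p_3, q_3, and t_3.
a_1 = 7
b_1 = 6
c_1 = 7
a_2 = 7.5
b_2 = 5.5
c_2 = 4.5
t_2 = 3
b_3 = 6.5
c_3 = 1
p_3 = 3
q_3 = 2.5
t_3 = 2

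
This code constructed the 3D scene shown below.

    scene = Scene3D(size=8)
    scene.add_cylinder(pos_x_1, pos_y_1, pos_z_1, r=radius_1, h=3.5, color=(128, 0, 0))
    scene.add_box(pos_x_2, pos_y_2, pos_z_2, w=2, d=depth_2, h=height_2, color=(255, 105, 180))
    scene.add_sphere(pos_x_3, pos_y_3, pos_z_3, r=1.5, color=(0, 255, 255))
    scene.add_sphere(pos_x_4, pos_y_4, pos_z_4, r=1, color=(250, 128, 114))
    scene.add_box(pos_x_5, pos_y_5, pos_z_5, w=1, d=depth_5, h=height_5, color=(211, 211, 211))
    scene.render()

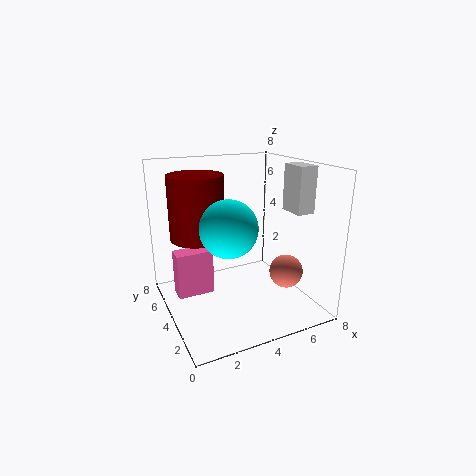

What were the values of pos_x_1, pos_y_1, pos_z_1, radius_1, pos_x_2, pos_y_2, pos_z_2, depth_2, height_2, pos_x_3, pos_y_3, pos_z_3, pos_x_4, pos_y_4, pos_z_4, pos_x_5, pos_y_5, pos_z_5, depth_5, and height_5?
pos_x_1 = 2; pos_y_1 = 5; pos_z_1 = 4; radius_1 = 1.5; pos_x_2 = 0.5; pos_y_2 = 4; pos_z_2 = 1; depth_2 = 1; height_2 = 2.5; pos_x_3 = 3; pos_y_3 = 3; pos_z_3 = 5; pos_x_4 = 7; pos_y_4 = 3.5; pos_z_4 = 1.5; pos_x_5 = 6.5; pos_y_5 = 2; pos_z_5 = 5.5; depth_5 = 1.5; height_5 = 2.5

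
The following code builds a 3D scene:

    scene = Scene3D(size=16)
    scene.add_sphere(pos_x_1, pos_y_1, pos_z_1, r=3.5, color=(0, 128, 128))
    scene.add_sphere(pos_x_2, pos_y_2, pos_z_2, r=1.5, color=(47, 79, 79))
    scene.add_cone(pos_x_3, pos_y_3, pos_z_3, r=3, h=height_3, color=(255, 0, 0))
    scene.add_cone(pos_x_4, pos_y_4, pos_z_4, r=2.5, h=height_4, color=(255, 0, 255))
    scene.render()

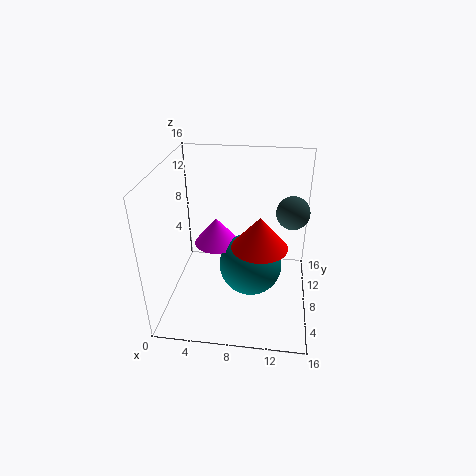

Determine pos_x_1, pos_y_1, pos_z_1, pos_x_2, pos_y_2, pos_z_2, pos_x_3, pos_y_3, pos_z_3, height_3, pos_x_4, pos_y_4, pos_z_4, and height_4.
pos_x_1 = 9.5, pos_y_1 = 7.5, pos_z_1 = 5, pos_x_2 = 13.5, pos_y_2 = 4, pos_z_2 = 13.5, pos_x_3 = 10.5, pos_y_3 = 6.5, pos_z_3 = 8, height_3 = 3.5, pos_x_4 = 5.5, pos_y_4 = 8.5, pos_z_4 = 7, height_4 = 3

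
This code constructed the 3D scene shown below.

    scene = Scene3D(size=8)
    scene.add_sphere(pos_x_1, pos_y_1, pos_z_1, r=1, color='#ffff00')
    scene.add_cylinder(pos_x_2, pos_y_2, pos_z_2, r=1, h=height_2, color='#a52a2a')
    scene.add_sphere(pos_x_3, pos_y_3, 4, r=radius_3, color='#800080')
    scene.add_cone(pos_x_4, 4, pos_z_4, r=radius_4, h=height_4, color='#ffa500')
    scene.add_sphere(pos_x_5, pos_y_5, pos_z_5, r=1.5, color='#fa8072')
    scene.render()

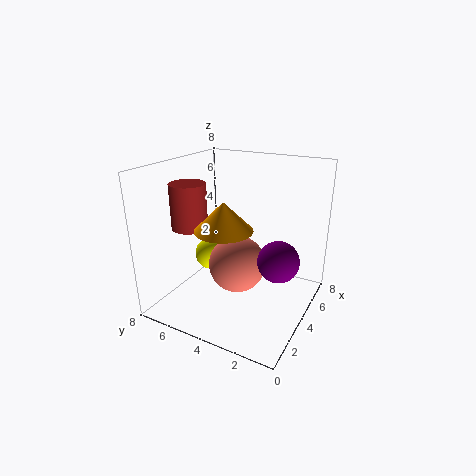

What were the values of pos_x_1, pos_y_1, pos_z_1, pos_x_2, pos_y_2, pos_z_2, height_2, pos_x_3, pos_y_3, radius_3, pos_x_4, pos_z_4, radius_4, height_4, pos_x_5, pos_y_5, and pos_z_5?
pos_x_1 = 5, pos_y_1 = 6.5, pos_z_1 = 2, pos_x_2 = 3, pos_y_2 = 6.5, pos_z_2 = 4.5, height_2 = 2.5, pos_x_3 = 2.5, pos_y_3 = 1, radius_3 = 1, pos_x_4 = 2.5, pos_z_4 = 5, radius_4 = 1.5, height_4 = 1.5, pos_x_5 = 3, pos_y_5 = 3.5, pos_z_5 = 3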